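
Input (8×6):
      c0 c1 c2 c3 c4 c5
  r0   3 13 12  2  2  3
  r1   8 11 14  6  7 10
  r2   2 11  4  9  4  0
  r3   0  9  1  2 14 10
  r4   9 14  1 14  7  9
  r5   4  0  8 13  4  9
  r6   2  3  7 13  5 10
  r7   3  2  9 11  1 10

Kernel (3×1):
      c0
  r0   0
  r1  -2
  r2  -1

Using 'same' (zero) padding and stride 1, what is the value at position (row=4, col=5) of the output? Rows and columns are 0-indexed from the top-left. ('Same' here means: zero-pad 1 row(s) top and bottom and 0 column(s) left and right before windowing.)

The receptive field on the zero-padded input at this output position is [10 / 9 / 9]. Elementwise product with the kernel and sum: 9·-2 + 9·-1.

-27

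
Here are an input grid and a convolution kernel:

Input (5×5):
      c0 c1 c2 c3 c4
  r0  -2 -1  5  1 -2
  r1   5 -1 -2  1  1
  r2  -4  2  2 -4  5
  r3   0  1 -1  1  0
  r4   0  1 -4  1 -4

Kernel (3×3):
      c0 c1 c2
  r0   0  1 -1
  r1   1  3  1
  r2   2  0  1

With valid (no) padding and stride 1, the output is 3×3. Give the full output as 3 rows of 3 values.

Output[0,0]: The receptive field on the input at this output position is [-2 -1 5 / 5 -1 -2 / -4 2 2]. Elementwise product with the kernel and sum: -1·1 + 5·-1 + 5·1 + -1·3 + -2·1 + -4·2 + 2·1.
Output[0,1]: The receptive field on the input at this output position is [-1 5 1 / -1 -2 1 / 2 2 -4]. Elementwise product with the kernel and sum: 5·1 + 1·-1 + -1·1 + -2·3 + 1·1 + 2·2 + -4·1.

-12 -2 14
4 4 -7
-2 8 -19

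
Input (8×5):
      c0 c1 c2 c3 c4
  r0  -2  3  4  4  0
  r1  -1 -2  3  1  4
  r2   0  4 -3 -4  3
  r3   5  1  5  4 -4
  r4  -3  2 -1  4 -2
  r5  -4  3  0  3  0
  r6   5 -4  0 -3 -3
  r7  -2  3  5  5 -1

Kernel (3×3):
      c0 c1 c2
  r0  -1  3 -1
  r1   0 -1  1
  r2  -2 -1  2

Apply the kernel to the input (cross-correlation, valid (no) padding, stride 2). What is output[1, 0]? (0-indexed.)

21

The receptive field on the input at this output position is [0 4 -3 / 5 1 5 / -3 2 -1]. Elementwise product with the kernel and sum: 0·-1 + 4·3 + -3·-1 + 1·-1 + 5·1 + -3·-2 + 2·-1 + -1·2.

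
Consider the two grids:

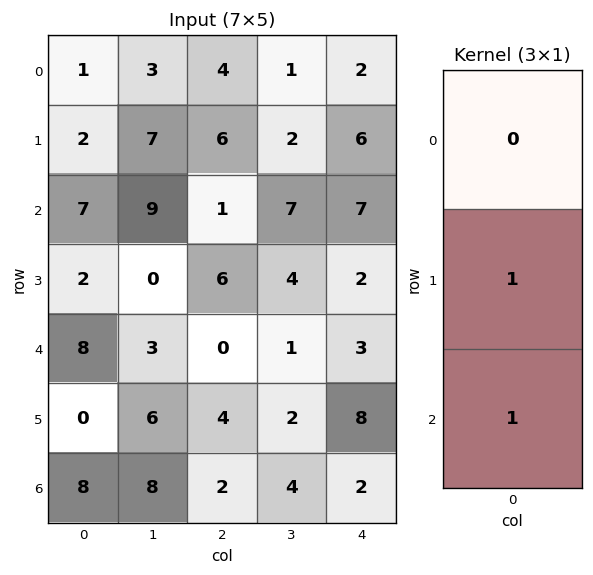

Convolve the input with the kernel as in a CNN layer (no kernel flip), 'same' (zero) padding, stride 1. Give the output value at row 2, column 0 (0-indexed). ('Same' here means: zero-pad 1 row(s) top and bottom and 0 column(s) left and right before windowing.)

9

The receptive field on the zero-padded input at this output position is [2 / 7 / 2]. Elementwise product with the kernel and sum: 7·1 + 2·1.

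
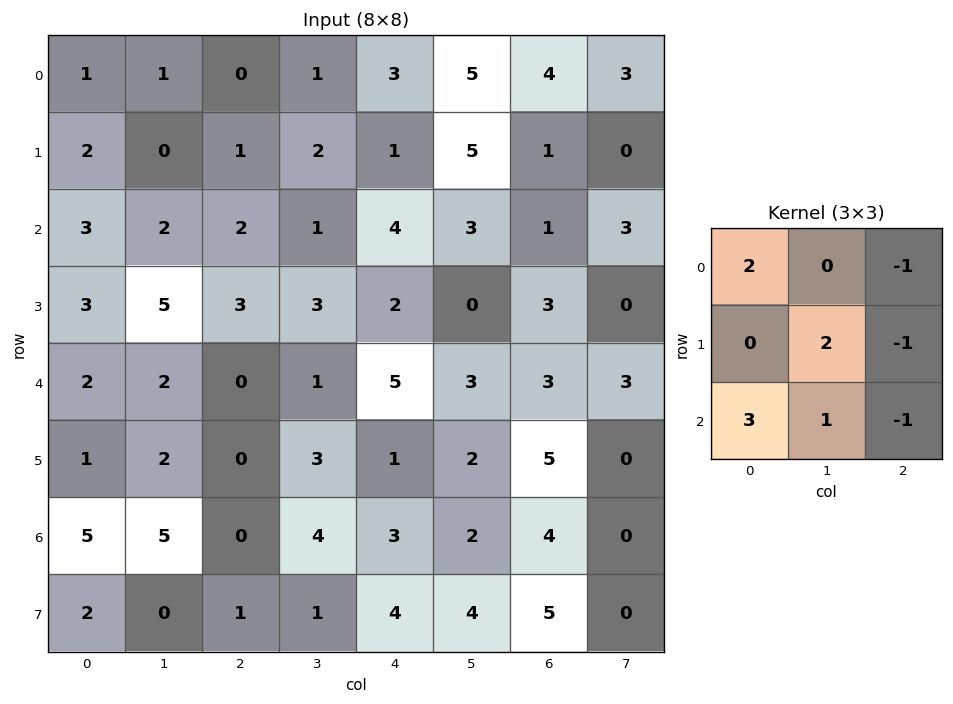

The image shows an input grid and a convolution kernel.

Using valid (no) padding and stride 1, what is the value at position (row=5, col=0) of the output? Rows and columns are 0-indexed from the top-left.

17

The receptive field on the input at this output position is [1 2 0 / 5 5 0 / 2 0 1]. Elementwise product with the kernel and sum: 1·2 + 0·-1 + 5·2 + 0·-1 + 2·3 + 0·1 + 1·-1.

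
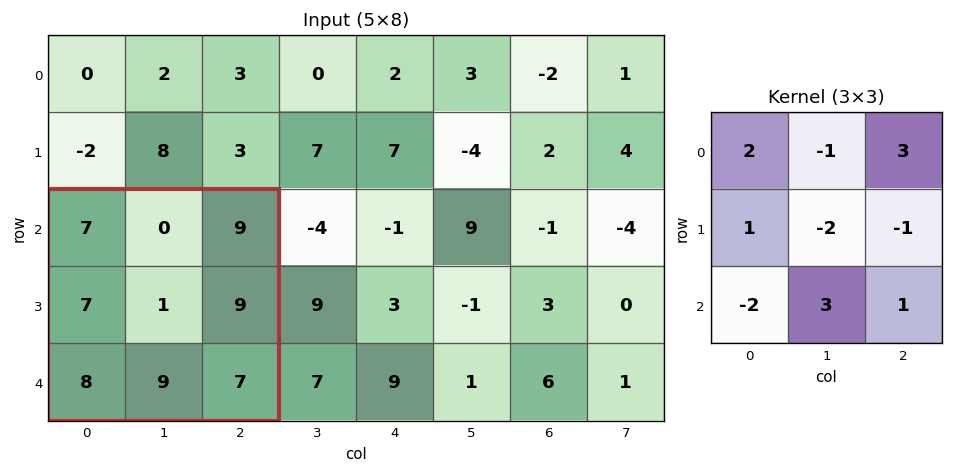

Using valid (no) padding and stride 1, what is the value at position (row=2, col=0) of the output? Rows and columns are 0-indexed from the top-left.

The receptive field on the input at this output position is [7 0 9 / 7 1 9 / 8 9 7]. Elementwise product with the kernel and sum: 7·2 + 0·-1 + 9·3 + 7·1 + 1·-2 + 9·-1 + 8·-2 + 9·3 + 7·1.

55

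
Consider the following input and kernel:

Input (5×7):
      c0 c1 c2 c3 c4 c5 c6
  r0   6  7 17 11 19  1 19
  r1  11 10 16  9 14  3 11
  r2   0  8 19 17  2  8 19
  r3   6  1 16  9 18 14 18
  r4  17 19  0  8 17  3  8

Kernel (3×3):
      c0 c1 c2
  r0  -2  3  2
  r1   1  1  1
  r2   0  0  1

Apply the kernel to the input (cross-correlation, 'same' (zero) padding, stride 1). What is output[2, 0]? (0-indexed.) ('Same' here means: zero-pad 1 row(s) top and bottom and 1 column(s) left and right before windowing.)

The receptive field on the zero-padded input at this output position is [0 11 10 / 0 0 8 / 0 6 1]. Elementwise product with the kernel and sum: 0·-2 + 11·3 + 10·2 + 0·1 + 0·1 + 8·1 + 1·1.

62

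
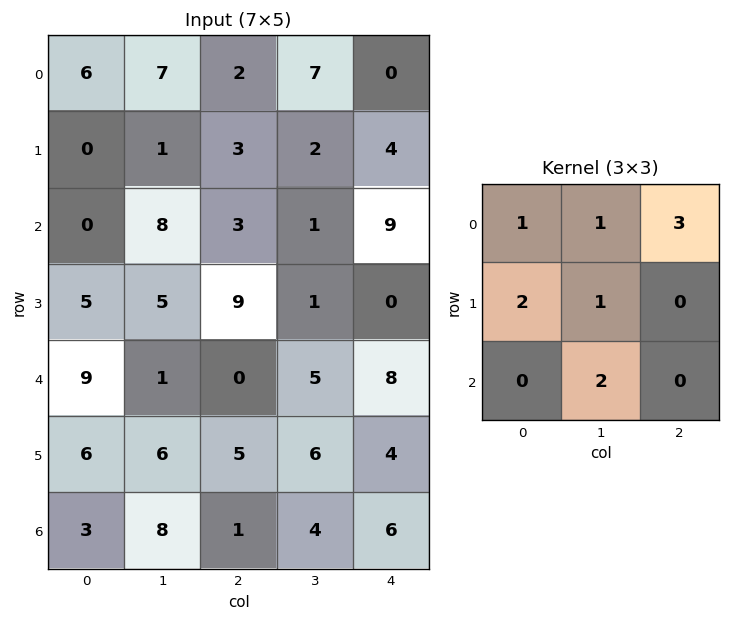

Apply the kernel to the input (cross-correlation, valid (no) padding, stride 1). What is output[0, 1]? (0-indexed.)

41

The receptive field on the input at this output position is [7 2 7 / 1 3 2 / 8 3 1]. Elementwise product with the kernel and sum: 7·1 + 2·1 + 7·3 + 1·2 + 3·1 + 3·2.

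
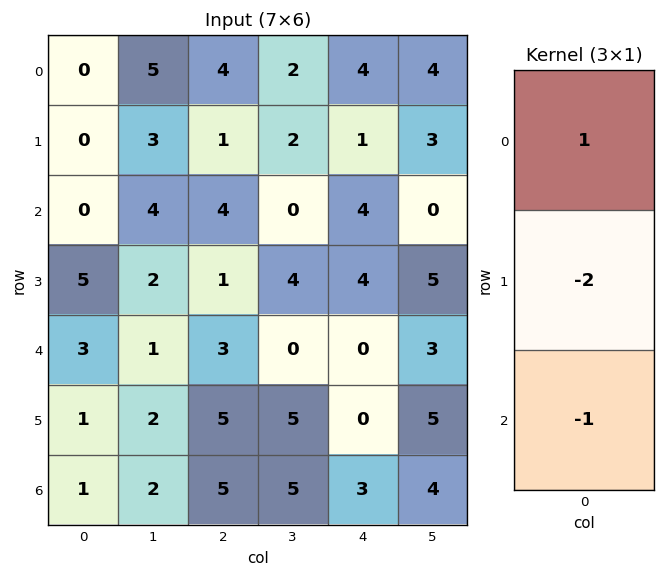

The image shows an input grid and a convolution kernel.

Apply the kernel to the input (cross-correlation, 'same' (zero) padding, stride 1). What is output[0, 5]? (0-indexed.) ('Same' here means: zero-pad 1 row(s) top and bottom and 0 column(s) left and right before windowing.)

The receptive field on the zero-padded input at this output position is [0 / 4 / 3]. Elementwise product with the kernel and sum: 0·1 + 4·-2 + 3·-1.

-11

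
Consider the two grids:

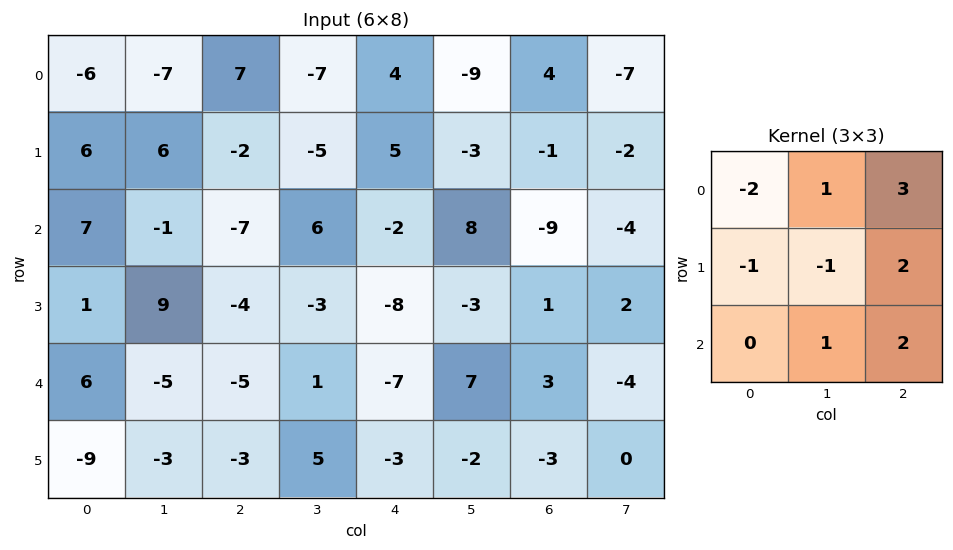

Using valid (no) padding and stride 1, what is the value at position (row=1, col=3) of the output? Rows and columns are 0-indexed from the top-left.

The receptive field on the input at this output position is [-5 5 -3 / 6 -2 8 / -3 -8 -3]. Elementwise product with the kernel and sum: -5·-2 + 5·1 + -3·3 + 6·-1 + -2·-1 + 8·2 + -8·1 + -3·2.

4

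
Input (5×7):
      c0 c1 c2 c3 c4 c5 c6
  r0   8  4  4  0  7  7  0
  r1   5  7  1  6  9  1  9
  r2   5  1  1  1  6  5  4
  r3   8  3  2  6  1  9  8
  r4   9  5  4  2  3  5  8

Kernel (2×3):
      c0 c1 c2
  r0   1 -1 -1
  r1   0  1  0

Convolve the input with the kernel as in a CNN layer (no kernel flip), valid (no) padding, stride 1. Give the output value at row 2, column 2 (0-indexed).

The receptive field on the input at this output position is [1 1 6 / 2 6 1]. Elementwise product with the kernel and sum: 1·1 + 1·-1 + 6·-1 + 6·1.

0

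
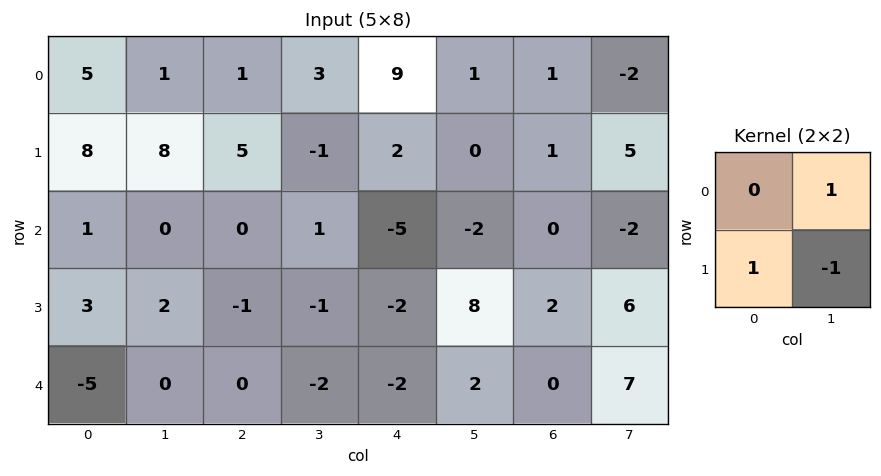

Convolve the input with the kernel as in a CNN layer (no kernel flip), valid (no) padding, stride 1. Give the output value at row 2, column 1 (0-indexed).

The receptive field on the input at this output position is [0 0 / 2 -1]. Elementwise product with the kernel and sum: 0·1 + 2·1 + -1·-1.

3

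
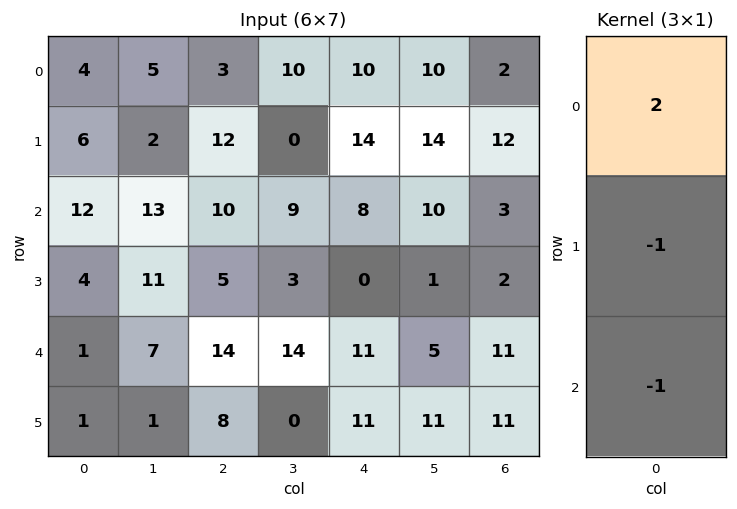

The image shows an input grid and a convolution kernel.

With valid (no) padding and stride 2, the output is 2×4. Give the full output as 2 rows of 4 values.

-10 -16 -2 -11
19 1 5 -7

Output[0,0]: The receptive field on the input at this output position is [4 / 6 / 12]. Elementwise product with the kernel and sum: 4·2 + 6·-1 + 12·-1.
Output[0,1]: The receptive field on the input at this output position is [3 / 12 / 10]. Elementwise product with the kernel and sum: 3·2 + 12·-1 + 10·-1.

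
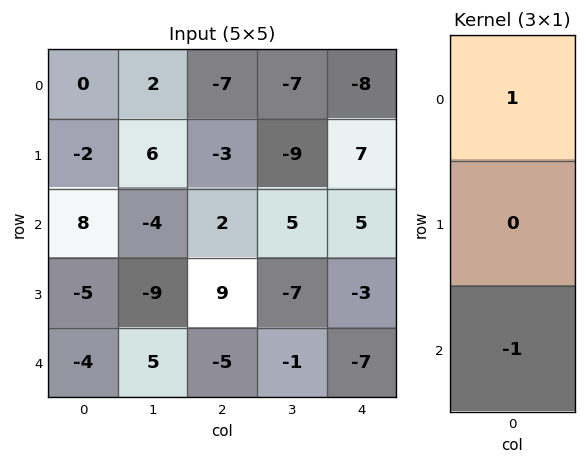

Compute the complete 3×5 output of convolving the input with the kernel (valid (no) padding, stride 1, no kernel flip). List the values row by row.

-8 6 -9 -12 -13
3 15 -12 -2 10
12 -9 7 6 12

Output[0,0]: The receptive field on the input at this output position is [0 / -2 / 8]. Elementwise product with the kernel and sum: 0·1 + 8·-1.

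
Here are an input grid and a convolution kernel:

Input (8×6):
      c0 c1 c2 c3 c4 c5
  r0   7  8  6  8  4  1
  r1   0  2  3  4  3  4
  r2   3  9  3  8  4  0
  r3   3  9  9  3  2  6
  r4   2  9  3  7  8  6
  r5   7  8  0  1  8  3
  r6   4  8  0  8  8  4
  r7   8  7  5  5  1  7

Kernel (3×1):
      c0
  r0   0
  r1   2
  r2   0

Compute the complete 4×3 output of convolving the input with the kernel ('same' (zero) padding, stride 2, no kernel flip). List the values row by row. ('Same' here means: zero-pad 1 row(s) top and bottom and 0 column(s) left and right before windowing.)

14 12 8
6 6 8
4 6 16
8 0 16

Output[0,0]: The receptive field on the zero-padded input at this output position is [0 / 7 / 0]. Elementwise product with the kernel and sum: 7·2.
Output[0,1]: The receptive field on the zero-padded input at this output position is [0 / 6 / 3]. Elementwise product with the kernel and sum: 6·2.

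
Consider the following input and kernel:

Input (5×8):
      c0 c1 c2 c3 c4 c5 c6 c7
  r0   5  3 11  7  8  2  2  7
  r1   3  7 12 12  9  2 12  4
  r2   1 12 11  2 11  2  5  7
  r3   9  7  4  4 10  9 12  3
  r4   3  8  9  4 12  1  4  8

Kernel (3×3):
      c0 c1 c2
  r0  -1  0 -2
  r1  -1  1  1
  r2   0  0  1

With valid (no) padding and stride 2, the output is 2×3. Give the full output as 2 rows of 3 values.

0 -7 -2
-12 -11 -6

Output[0,0]: The receptive field on the input at this output position is [5 3 11 / 3 7 12 / 1 12 11]. Elementwise product with the kernel and sum: 5·-1 + 11·-2 + 3·-1 + 7·1 + 12·1 + 11·1.
Output[0,1]: The receptive field on the input at this output position is [11 7 8 / 12 12 9 / 11 2 11]. Elementwise product with the kernel and sum: 11·-1 + 8·-2 + 12·-1 + 12·1 + 9·1 + 11·1.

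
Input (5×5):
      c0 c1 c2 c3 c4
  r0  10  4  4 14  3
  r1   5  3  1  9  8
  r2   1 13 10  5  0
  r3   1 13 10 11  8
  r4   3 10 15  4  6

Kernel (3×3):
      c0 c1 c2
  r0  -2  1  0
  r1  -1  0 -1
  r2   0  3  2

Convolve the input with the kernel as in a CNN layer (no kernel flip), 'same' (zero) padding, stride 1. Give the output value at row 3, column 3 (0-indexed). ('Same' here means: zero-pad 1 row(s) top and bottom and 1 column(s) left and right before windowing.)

-9

The receptive field on the zero-padded input at this output position is [10 5 0 / 10 11 8 / 15 4 6]. Elementwise product with the kernel and sum: 10·-2 + 5·1 + 10·-1 + 8·-1 + 4·3 + 6·2.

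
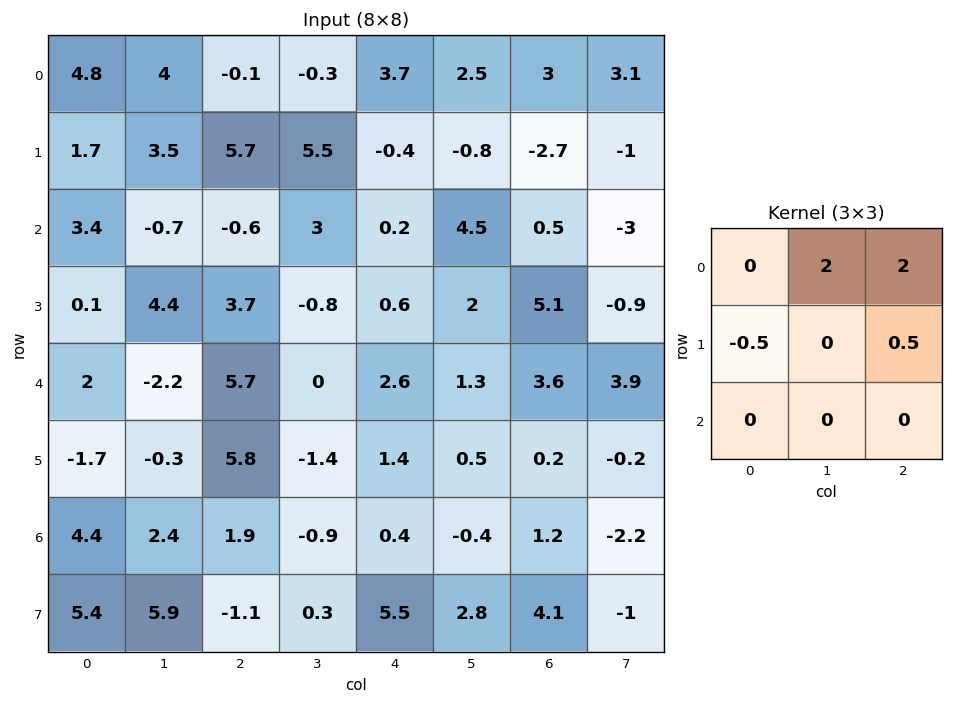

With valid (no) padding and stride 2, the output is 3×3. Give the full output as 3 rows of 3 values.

Output[0,0]: The receptive field on the input at this output position is [4.8 4 -0.1 / 1.7 3.5 5.7 / 3.4 -0.7 -0.6]. Elementwise product with the kernel and sum: 4·2 + -0.1·2 + 1.7·-0.5 + 5.7·0.5.
Output[0,1]: The receptive field on the input at this output position is [-0.1 -0.3 3.7 / 5.7 5.5 -0.4 / -0.6 3 0.2]. Elementwise product with the kernel and sum: -0.3·2 + 3.7·2 + 5.7·-0.5 + -0.4·0.5.

9.8 3.75 9.85
-0.8 4.85 12.25
10.75 3 9.2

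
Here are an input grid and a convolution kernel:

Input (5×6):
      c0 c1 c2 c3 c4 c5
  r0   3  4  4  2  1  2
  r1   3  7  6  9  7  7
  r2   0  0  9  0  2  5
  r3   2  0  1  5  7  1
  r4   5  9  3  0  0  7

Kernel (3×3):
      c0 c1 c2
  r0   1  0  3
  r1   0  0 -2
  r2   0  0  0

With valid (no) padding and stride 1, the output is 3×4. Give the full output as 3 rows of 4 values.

Output[0,0]: The receptive field on the input at this output position is [3 4 4 / 3 7 6 / 0 0 9]. Elementwise product with the kernel and sum: 3·1 + 4·3 + 6·-2.
Output[0,1]: The receptive field on the input at this output position is [4 4 2 / 7 6 9 / 0 9 0]. Elementwise product with the kernel and sum: 4·1 + 2·3 + 9·-2.

3 -8 -7 -6
3 34 23 20
25 -10 1 13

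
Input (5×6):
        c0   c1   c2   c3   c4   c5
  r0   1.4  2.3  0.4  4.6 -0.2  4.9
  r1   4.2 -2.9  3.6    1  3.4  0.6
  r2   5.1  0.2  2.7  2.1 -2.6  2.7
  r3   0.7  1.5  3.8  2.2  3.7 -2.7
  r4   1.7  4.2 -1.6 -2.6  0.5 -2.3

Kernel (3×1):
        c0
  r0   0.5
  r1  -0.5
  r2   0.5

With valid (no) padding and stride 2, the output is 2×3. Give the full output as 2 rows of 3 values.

Output[0,0]: The receptive field on the input at this output position is [1.4 / 4.2 / 5.1]. Elementwise product with the kernel and sum: 1.4·0.5 + 4.2·-0.5 + 5.1·0.5.

1.15 -0.25 -3.1
3.05 -1.35 -2.9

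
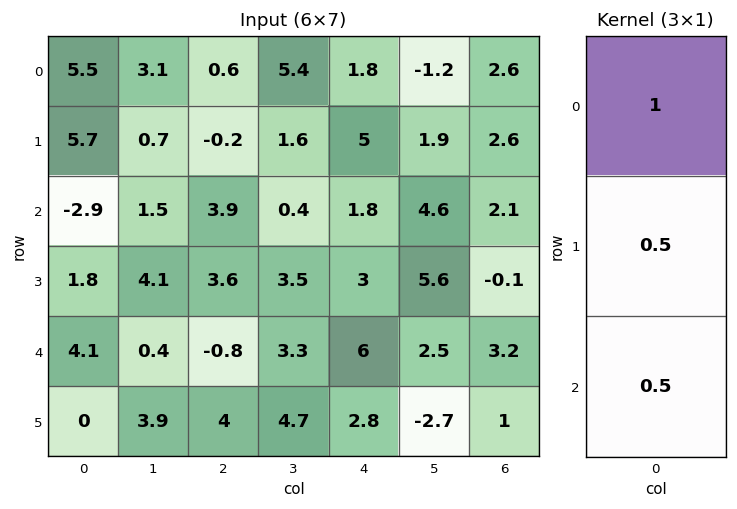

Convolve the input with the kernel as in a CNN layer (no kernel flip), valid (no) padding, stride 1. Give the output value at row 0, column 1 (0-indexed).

The receptive field on the input at this output position is [3.1 / 0.7 / 1.5]. Elementwise product with the kernel and sum: 3.1·1 + 0.7·0.5 + 1.5·0.5.

4.2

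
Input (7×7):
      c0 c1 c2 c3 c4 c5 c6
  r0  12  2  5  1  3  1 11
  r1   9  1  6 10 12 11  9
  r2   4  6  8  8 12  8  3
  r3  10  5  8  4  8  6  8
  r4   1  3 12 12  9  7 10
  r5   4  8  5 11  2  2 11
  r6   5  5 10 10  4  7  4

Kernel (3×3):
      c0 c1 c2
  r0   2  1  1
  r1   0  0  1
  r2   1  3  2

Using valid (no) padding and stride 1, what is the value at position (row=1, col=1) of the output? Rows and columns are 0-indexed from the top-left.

63

The receptive field on the input at this output position is [1 6 10 / 6 8 8 / 5 8 4]. Elementwise product with the kernel and sum: 1·2 + 6·1 + 10·1 + 8·1 + 5·1 + 8·3 + 4·2.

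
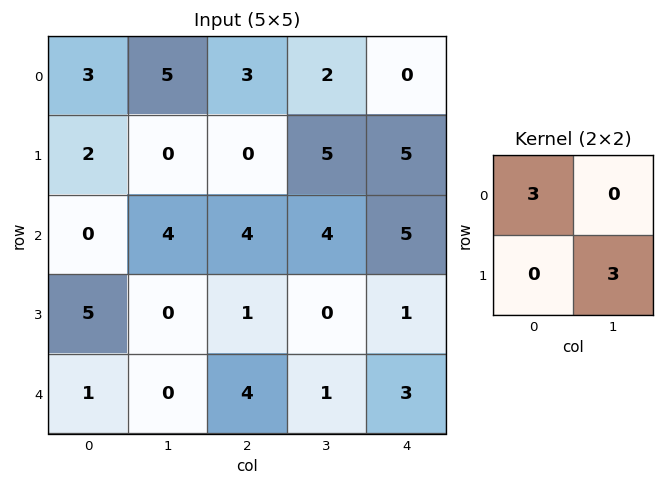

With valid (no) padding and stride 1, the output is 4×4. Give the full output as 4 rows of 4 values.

Output[0,0]: The receptive field on the input at this output position is [3 5 / 2 0]. Elementwise product with the kernel and sum: 3·3 + 0·3.

9 15 24 21
18 12 12 30
0 15 12 15
15 12 6 9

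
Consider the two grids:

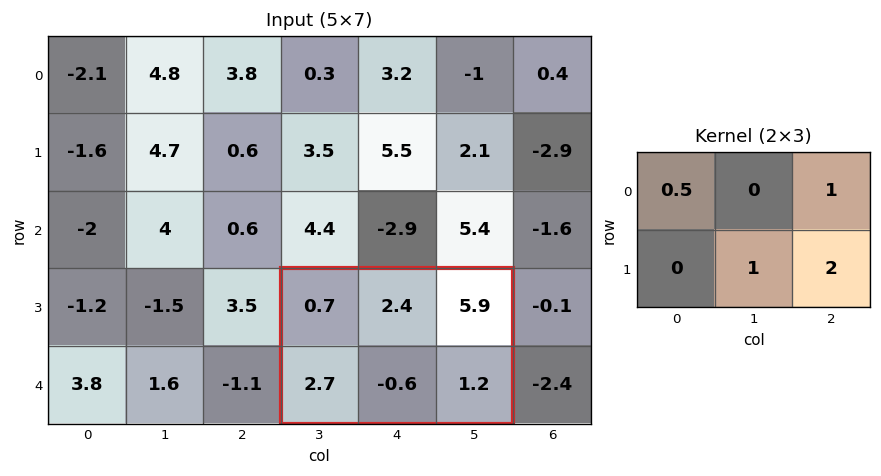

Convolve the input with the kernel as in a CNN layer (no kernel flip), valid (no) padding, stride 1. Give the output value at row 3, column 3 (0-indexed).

The receptive field on the input at this output position is [0.7 2.4 5.9 / 2.7 -0.6 1.2]. Elementwise product with the kernel and sum: 0.7·0.5 + 5.9·1 + -0.6·1 + 1.2·2.

8.05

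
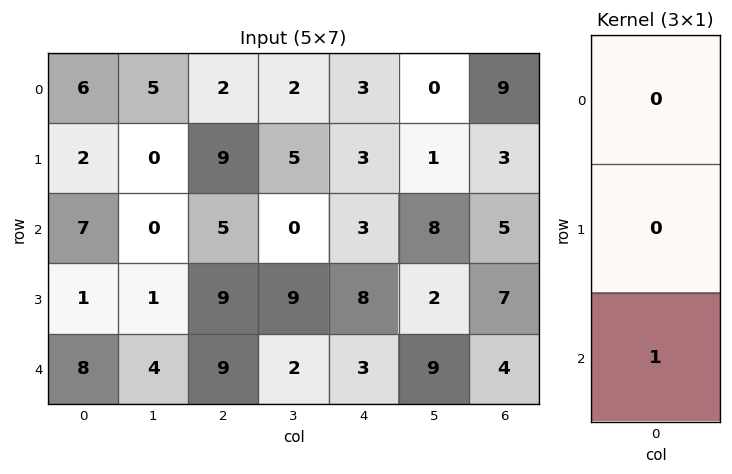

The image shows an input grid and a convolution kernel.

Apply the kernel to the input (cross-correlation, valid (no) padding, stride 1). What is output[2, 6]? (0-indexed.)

4

The receptive field on the input at this output position is [5 / 7 / 4]. Elementwise product with the kernel and sum: 4·1.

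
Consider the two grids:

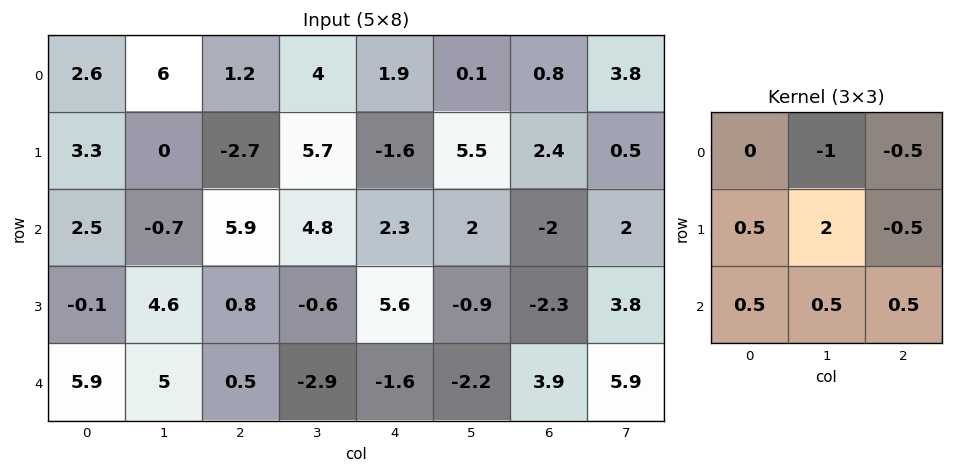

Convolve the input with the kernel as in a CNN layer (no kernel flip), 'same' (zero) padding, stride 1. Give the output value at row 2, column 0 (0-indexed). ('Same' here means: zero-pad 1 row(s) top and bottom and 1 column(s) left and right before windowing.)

The receptive field on the zero-padded input at this output position is [0 3.3 0 / 0 2.5 -0.7 / 0 -0.1 4.6]. Elementwise product with the kernel and sum: 3.3·-1 + 0·-0.5 + 0·0.5 + 2.5·2 + -0.7·-0.5 + 0·0.5 + -0.1·0.5 + 4.6·0.5.

4.3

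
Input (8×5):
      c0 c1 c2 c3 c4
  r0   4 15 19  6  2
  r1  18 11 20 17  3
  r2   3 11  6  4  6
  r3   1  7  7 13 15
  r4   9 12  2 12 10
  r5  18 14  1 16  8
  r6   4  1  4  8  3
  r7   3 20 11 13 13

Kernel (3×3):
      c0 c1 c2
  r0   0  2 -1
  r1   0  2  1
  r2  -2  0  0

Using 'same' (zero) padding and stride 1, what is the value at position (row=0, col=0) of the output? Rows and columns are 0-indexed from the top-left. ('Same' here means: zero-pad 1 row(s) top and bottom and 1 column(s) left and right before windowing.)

The receptive field on the zero-padded input at this output position is [0 0 0 / 0 4 15 / 0 18 11]. Elementwise product with the kernel and sum: 0·2 + 0·-1 + 4·2 + 15·1 + 0·-2.

23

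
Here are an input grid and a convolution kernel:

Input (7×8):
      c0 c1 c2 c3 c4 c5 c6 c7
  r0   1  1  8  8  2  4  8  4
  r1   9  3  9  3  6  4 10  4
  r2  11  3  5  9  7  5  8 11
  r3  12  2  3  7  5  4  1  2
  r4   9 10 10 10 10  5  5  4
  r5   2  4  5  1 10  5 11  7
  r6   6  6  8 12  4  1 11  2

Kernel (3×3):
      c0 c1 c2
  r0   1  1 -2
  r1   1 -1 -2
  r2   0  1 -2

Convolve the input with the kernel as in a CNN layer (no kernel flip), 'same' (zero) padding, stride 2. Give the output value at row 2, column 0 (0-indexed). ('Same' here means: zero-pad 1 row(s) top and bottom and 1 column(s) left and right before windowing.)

-27

The receptive field on the zero-padded input at this output position is [0 12 2 / 0 9 10 / 0 2 4]. Elementwise product with the kernel and sum: 0·1 + 12·1 + 2·-2 + 0·1 + 9·-1 + 10·-2 + 2·1 + 4·-2.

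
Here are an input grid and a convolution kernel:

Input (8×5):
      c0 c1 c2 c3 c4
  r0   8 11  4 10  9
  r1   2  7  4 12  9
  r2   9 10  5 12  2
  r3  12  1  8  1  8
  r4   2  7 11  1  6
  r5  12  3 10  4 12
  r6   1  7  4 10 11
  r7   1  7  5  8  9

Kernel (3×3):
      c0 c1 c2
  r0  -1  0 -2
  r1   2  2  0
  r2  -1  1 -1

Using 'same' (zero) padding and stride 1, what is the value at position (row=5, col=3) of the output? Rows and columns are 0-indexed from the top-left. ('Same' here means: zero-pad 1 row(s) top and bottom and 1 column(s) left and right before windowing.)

0

The receptive field on the zero-padded input at this output position is [11 1 6 / 10 4 12 / 4 10 11]. Elementwise product with the kernel and sum: 11·-1 + 6·-2 + 10·2 + 4·2 + 4·-1 + 10·1 + 11·-1.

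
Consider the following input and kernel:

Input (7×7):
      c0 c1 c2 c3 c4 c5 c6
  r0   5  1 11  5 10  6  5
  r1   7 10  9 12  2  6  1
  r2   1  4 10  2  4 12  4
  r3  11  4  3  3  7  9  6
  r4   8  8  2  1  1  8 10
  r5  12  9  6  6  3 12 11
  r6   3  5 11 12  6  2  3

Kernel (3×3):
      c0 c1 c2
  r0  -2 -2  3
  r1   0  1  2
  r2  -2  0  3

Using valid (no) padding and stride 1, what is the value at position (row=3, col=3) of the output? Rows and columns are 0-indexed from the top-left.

The receptive field on the input at this output position is [3 7 9 / 1 1 8 / 6 3 12]. Elementwise product with the kernel and sum: 3·-2 + 7·-2 + 9·3 + 1·1 + 8·2 + 6·-2 + 12·3.

48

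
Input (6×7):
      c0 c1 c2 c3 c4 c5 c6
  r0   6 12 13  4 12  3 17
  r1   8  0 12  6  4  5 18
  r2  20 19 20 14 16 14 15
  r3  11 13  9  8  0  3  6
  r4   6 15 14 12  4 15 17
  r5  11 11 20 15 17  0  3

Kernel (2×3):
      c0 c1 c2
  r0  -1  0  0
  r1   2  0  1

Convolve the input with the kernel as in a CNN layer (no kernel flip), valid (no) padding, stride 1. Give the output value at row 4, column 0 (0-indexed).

The receptive field on the input at this output position is [6 15 14 / 11 11 20]. Elementwise product with the kernel and sum: 6·-1 + 11·2 + 20·1.

36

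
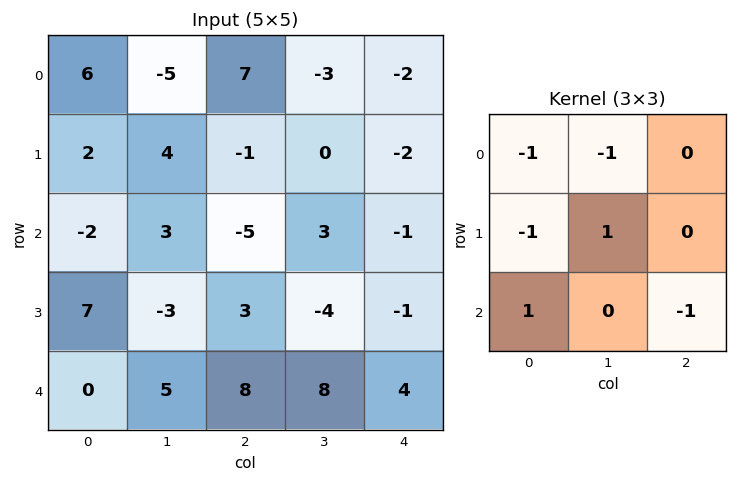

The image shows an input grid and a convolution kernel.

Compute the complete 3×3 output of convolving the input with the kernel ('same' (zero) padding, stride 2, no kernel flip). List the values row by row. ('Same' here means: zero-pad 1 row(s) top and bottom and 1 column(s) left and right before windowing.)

2 16 1
-1 -10 -6
-7 3 1

Output[0,0]: The receptive field on the zero-padded input at this output position is [0 0 0 / 0 6 -5 / 0 2 4]. Elementwise product with the kernel and sum: 0·-1 + 0·-1 + 0·-1 + 6·1 + 0·1 + 4·-1.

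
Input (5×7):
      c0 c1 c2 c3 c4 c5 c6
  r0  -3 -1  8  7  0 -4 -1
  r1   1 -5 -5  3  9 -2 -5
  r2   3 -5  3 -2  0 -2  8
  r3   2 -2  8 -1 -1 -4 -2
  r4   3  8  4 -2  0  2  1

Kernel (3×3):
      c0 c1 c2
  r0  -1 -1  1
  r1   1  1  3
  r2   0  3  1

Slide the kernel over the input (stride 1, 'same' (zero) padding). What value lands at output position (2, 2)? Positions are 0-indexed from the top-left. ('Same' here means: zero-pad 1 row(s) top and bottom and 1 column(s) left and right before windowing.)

28

The receptive field on the zero-padded input at this output position is [-5 -5 3 / -5 3 -2 / -2 8 -1]. Elementwise product with the kernel and sum: -5·-1 + -5·-1 + 3·1 + -5·1 + 3·1 + -2·3 + 8·3 + -1·1.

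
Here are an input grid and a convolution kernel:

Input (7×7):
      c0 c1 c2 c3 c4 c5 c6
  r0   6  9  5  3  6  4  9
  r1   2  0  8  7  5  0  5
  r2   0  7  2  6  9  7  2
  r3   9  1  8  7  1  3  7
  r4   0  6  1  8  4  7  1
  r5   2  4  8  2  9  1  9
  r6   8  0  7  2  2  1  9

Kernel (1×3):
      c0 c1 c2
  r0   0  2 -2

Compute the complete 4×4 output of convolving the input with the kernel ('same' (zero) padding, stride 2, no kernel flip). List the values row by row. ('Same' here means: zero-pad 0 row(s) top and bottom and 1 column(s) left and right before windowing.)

-6 4 4 18
-14 -8 4 4
-12 -14 -6 2
16 10 2 18

Output[0,0]: The receptive field on the zero-padded input at this output position is [0 6 9]. Elementwise product with the kernel and sum: 6·2 + 9·-2.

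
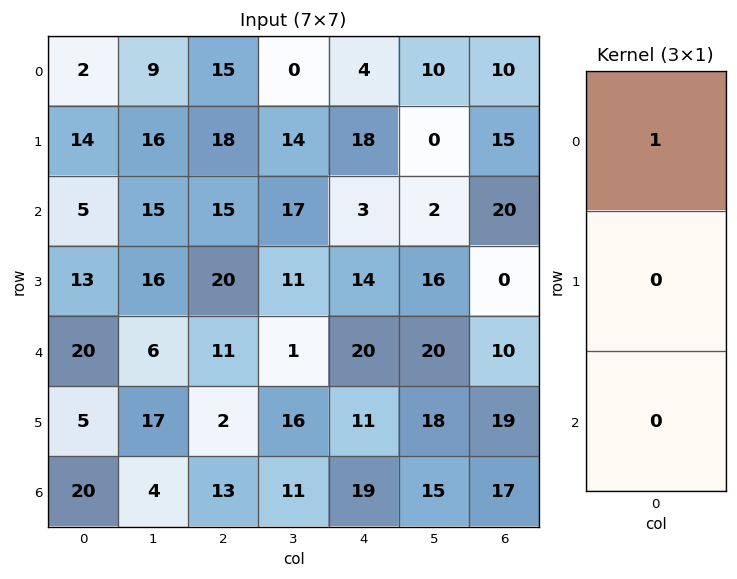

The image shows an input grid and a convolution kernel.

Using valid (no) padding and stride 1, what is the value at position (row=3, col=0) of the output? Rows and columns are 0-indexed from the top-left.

13

The receptive field on the input at this output position is [13 / 20 / 5]. Elementwise product with the kernel and sum: 13·1.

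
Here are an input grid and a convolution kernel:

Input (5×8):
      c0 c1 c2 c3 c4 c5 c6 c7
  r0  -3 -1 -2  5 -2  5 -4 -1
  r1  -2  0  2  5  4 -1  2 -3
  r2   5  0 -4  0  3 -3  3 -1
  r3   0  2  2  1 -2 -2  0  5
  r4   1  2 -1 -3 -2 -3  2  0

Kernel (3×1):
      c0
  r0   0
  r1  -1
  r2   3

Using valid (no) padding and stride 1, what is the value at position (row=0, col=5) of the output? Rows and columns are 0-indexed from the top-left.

The receptive field on the input at this output position is [5 / -1 / -3]. Elementwise product with the kernel and sum: -1·-1 + -3·3.

-8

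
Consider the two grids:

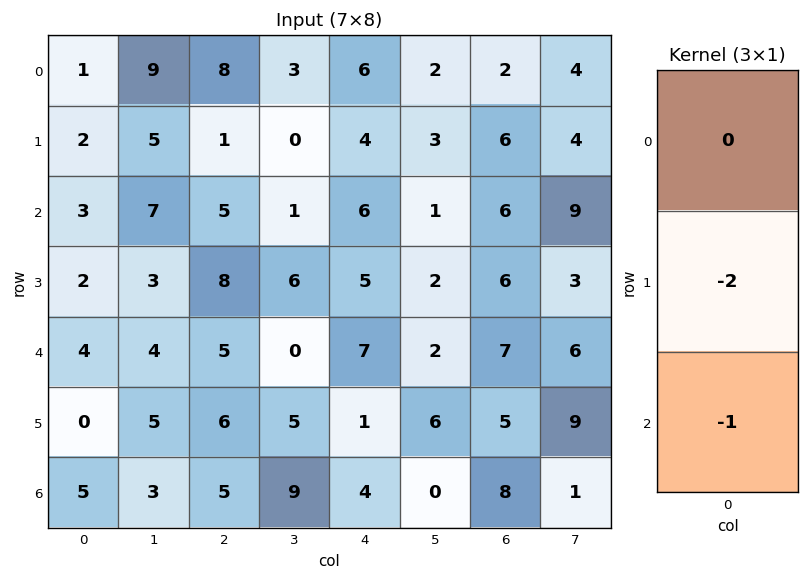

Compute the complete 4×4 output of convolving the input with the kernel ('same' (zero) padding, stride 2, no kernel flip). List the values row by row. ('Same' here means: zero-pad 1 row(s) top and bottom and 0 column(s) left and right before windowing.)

-4 -17 -16 -10
-8 -18 -17 -18
-8 -16 -15 -19
-10 -10 -8 -16

Output[0,0]: The receptive field on the zero-padded input at this output position is [0 / 1 / 2]. Elementwise product with the kernel and sum: 1·-2 + 2·-1.
Output[0,1]: The receptive field on the zero-padded input at this output position is [0 / 8 / 1]. Elementwise product with the kernel and sum: 8·-2 + 1·-1.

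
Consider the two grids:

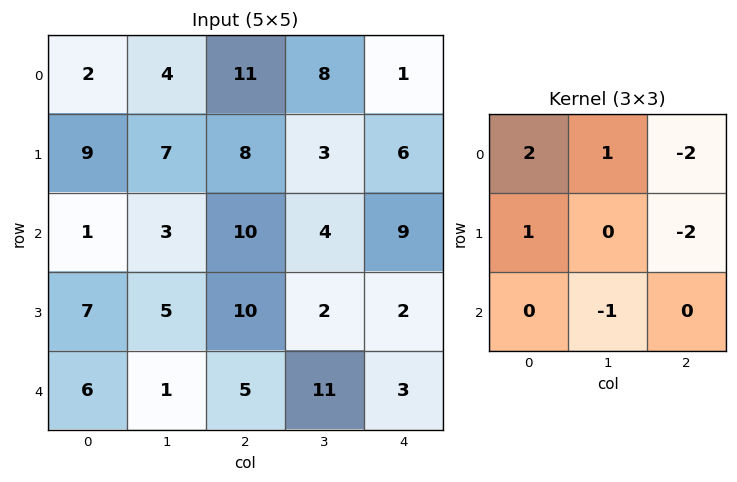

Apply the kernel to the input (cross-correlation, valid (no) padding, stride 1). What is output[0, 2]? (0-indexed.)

The receptive field on the input at this output position is [11 8 1 / 8 3 6 / 10 4 9]. Elementwise product with the kernel and sum: 11·2 + 8·1 + 1·-2 + 8·1 + 6·-2 + 4·-1.

20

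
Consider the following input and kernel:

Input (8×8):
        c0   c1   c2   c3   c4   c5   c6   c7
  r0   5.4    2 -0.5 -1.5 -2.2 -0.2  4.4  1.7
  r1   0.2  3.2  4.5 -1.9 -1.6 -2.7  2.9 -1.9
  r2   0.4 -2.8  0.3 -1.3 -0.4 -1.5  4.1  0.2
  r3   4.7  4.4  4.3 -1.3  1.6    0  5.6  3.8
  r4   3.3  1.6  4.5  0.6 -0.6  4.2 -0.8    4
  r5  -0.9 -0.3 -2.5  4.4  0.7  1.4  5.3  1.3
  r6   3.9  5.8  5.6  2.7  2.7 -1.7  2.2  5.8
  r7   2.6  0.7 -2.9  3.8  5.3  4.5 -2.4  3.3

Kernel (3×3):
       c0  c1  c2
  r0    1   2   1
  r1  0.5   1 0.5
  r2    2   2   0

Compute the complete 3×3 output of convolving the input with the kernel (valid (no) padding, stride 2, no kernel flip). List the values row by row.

9.65 -8.15 -4.05
13.8 9.15 11.5
28.4 25.2 13.4

Output[0,0]: The receptive field on the input at this output position is [5.4 2 -0.5 / 0.2 3.2 4.5 / 0.4 -2.8 0.3]. Elementwise product with the kernel and sum: 5.4·1 + 2·2 + -0.5·1 + 0.2·0.5 + 3.2·1 + 4.5·0.5 + 0.4·2 + -2.8·2.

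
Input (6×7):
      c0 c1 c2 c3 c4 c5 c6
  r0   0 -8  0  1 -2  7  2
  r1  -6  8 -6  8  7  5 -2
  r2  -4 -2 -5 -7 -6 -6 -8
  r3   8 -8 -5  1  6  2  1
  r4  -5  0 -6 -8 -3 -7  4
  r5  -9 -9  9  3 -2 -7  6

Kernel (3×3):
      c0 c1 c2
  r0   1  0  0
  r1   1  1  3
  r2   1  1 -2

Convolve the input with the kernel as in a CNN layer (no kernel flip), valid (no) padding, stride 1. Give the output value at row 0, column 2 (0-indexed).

The receptive field on the input at this output position is [0 1 -2 / -6 8 7 / -5 -7 -6]. Elementwise product with the kernel and sum: 0·1 + -6·1 + 8·1 + 7·3 + -5·1 + -7·1 + -6·-2.

23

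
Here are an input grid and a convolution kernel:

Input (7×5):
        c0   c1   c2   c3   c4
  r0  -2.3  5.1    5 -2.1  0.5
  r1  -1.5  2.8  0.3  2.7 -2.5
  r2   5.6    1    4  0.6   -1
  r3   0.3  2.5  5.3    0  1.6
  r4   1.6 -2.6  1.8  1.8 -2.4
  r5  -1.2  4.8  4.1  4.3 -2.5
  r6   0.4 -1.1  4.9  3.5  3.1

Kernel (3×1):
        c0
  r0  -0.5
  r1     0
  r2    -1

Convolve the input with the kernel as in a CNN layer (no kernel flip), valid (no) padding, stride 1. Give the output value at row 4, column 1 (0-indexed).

2.4

The receptive field on the input at this output position is [-2.6 / 4.8 / -1.1]. Elementwise product with the kernel and sum: -2.6·-0.5 + -1.1·-1.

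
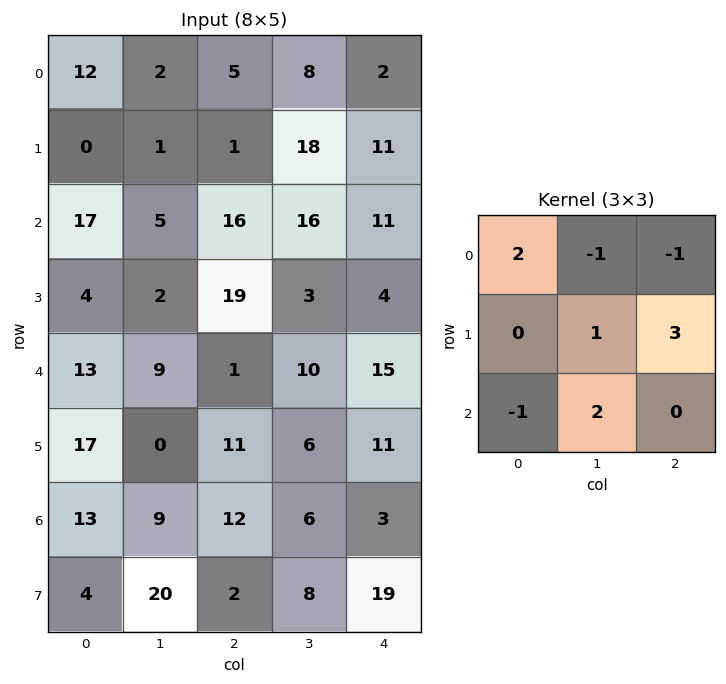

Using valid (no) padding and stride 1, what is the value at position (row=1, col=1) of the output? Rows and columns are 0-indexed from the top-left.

The receptive field on the input at this output position is [1 1 18 / 5 16 16 / 2 19 3]. Elementwise product with the kernel and sum: 1·2 + 1·-1 + 18·-1 + 16·1 + 16·3 + 2·-1 + 19·2.

83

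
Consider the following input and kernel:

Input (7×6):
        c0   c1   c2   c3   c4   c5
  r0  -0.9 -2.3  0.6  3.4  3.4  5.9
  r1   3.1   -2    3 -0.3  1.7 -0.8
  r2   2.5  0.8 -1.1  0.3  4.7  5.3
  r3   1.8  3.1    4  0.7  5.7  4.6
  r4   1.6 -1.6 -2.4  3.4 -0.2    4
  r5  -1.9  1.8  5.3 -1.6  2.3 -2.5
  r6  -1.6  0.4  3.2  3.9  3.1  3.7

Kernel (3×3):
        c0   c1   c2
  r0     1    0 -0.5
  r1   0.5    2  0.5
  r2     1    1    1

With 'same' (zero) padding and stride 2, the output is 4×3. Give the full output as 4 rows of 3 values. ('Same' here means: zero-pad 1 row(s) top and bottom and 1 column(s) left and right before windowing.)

-1.85 2.45 12.05
11.3 4.3 23.3
0.75 4.35 -0.1
-3.9 11.15 9.65

Output[0,0]: The receptive field on the zero-padded input at this output position is [0 0 0 / 0 -0.9 -2.3 / 0 3.1 -2]. Elementwise product with the kernel and sum: 0·1 + 0·-0.5 + 0·0.5 + -0.9·2 + -2.3·0.5 + 0·1 + 3.1·1 + -2·1.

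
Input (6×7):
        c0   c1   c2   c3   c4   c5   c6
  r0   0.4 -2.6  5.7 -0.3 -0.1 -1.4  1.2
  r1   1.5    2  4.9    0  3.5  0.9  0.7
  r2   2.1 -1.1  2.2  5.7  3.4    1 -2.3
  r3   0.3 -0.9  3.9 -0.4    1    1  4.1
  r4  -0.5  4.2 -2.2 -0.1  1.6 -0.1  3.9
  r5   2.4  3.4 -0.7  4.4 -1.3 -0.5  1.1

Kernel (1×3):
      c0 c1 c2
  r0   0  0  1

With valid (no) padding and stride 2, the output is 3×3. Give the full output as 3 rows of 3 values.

5.7 -0.1 1.2
2.2 3.4 -2.3
-2.2 1.6 3.9

Output[0,0]: The receptive field on the input at this output position is [0.4 -2.6 5.7]. Elementwise product with the kernel and sum: 5.7·1.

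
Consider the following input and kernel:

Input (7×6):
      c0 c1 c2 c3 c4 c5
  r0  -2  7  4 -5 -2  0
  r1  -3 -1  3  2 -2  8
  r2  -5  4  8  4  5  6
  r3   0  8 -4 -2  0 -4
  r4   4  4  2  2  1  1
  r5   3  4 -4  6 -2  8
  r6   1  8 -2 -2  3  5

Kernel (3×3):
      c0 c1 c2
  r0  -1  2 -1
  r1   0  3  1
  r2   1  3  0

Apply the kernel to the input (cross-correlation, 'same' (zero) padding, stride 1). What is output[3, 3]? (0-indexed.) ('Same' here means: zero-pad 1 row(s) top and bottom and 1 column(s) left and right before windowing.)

-3

The receptive field on the zero-padded input at this output position is [8 4 5 / -4 -2 0 / 2 2 1]. Elementwise product with the kernel and sum: 8·-1 + 4·2 + 5·-1 + -2·3 + 0·1 + 2·1 + 2·3.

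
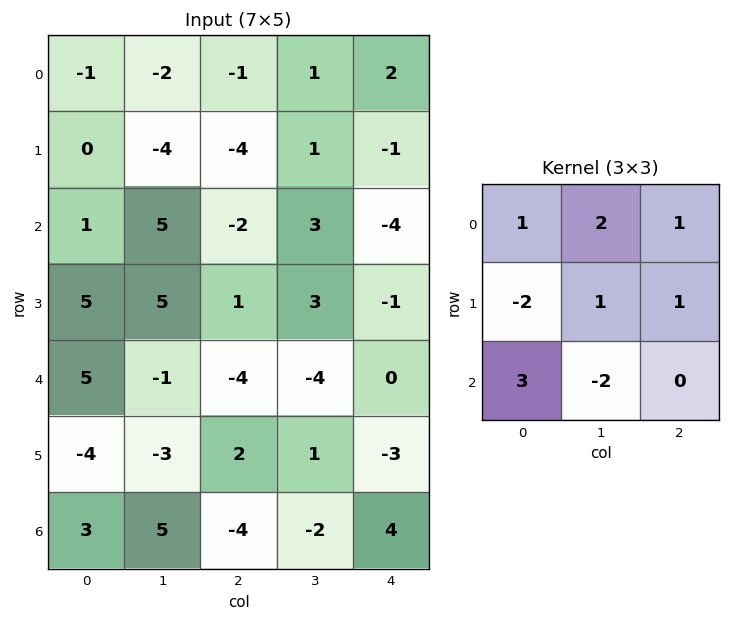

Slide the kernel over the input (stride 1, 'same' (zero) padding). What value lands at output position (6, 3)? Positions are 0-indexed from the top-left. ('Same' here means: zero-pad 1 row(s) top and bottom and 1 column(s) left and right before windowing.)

11

The receptive field on the zero-padded input at this output position is [2 1 -3 / -4 -2 4 / 0 0 0]. Elementwise product with the kernel and sum: 2·1 + 1·2 + -3·1 + -4·-2 + -2·1 + 4·1 + 0·3 + 0·-2.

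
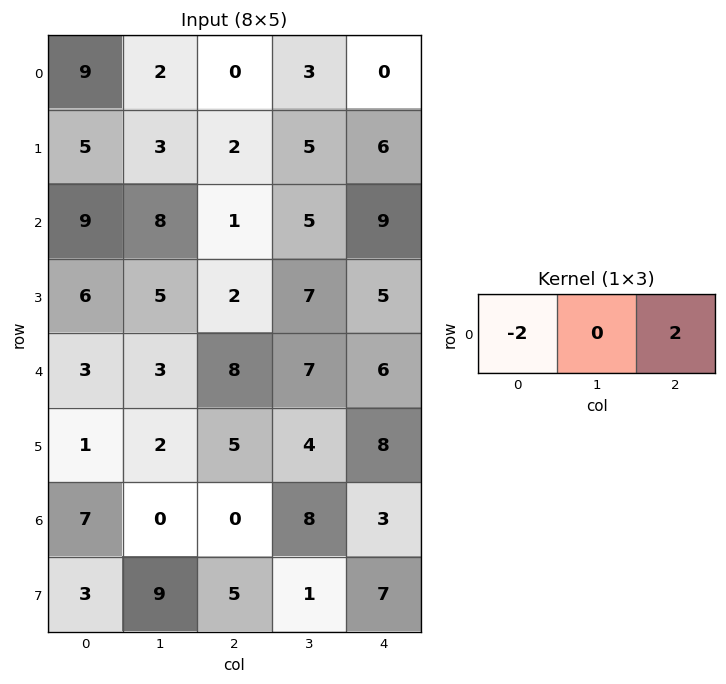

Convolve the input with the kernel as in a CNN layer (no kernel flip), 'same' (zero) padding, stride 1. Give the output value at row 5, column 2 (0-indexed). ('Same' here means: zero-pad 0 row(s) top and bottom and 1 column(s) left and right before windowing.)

The receptive field on the zero-padded input at this output position is [2 5 4]. Elementwise product with the kernel and sum: 2·-2 + 4·2.

4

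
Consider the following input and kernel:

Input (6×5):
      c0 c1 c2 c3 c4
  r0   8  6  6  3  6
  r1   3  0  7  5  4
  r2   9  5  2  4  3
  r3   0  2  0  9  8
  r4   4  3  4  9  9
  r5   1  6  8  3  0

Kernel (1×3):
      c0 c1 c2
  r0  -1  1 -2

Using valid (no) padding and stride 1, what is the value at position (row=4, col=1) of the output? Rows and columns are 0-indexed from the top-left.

-17

The receptive field on the input at this output position is [3 4 9]. Elementwise product with the kernel and sum: 3·-1 + 4·1 + 9·-2.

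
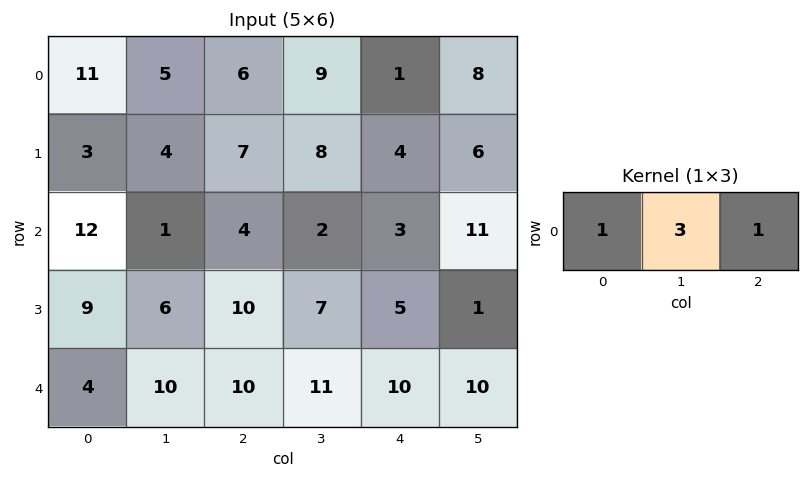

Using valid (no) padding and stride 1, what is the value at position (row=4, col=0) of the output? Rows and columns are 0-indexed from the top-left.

The receptive field on the input at this output position is [4 10 10]. Elementwise product with the kernel and sum: 4·1 + 10·3 + 10·1.

44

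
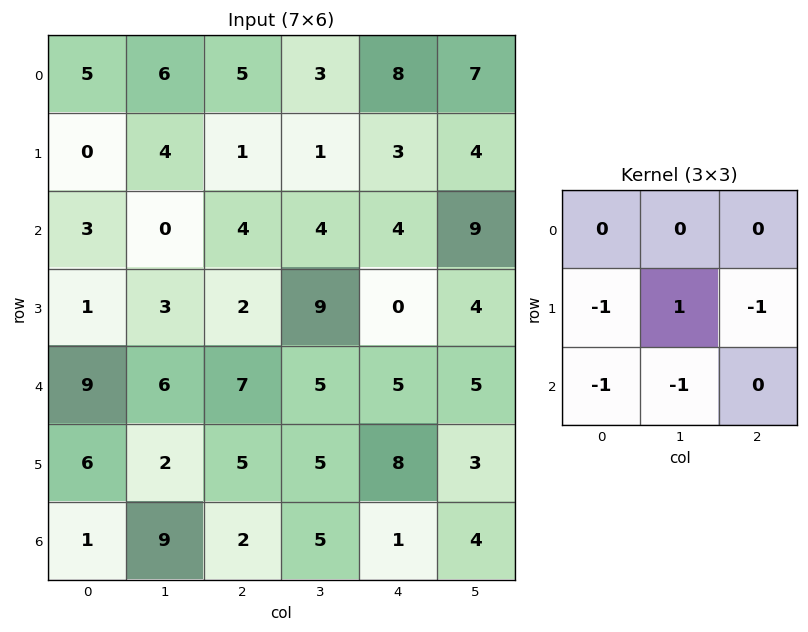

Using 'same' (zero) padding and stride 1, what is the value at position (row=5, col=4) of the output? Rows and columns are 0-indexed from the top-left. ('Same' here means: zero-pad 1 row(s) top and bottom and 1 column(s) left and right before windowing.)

The receptive field on the zero-padded input at this output position is [5 5 5 / 5 8 3 / 5 1 4]. Elementwise product with the kernel and sum: 5·-1 + 8·1 + 3·-1 + 5·-1 + 1·-1.

-6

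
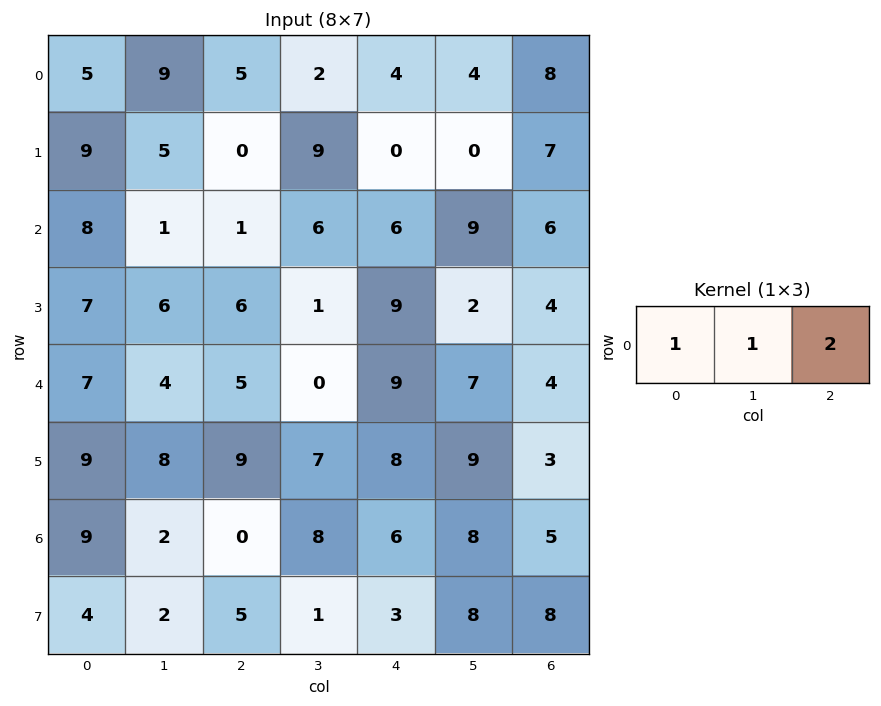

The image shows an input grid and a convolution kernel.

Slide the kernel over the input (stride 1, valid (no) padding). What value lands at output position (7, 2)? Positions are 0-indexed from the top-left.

12

The receptive field on the input at this output position is [5 1 3]. Elementwise product with the kernel and sum: 5·1 + 1·1 + 3·2.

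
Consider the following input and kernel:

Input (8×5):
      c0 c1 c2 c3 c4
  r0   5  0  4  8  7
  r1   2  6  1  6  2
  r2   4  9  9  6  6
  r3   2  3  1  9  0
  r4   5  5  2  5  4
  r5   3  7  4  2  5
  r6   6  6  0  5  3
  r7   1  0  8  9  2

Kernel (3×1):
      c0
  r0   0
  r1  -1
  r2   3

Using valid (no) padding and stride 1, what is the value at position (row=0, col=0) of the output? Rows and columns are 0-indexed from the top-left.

10

The receptive field on the input at this output position is [5 / 2 / 4]. Elementwise product with the kernel and sum: 2·-1 + 4·3.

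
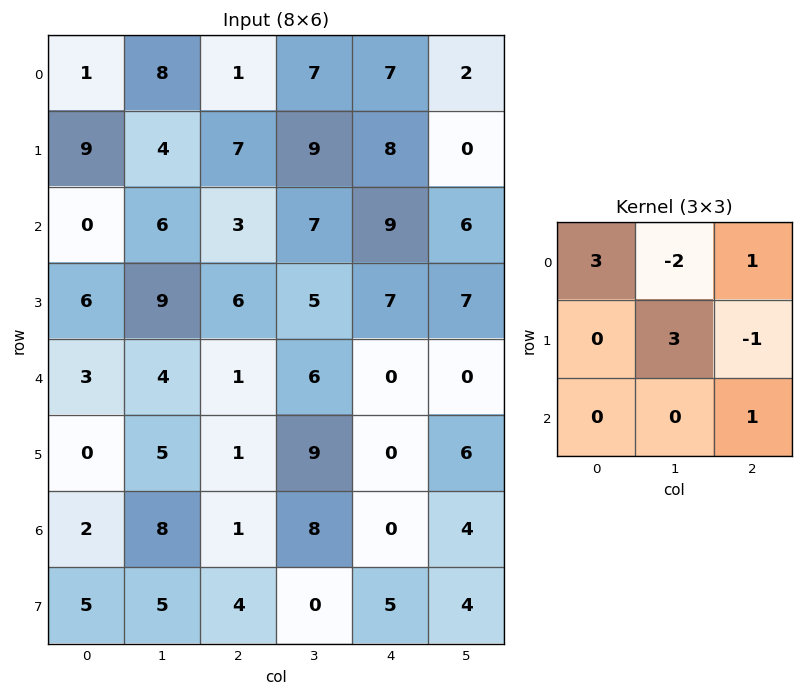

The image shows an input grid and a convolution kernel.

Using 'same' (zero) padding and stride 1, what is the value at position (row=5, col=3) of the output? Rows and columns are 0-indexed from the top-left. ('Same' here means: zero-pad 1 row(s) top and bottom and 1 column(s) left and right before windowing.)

The receptive field on the zero-padded input at this output position is [1 6 0 / 1 9 0 / 1 8 0]. Elementwise product with the kernel and sum: 1·3 + 6·-2 + 0·1 + 9·3 + 0·-1 + 0·1.

18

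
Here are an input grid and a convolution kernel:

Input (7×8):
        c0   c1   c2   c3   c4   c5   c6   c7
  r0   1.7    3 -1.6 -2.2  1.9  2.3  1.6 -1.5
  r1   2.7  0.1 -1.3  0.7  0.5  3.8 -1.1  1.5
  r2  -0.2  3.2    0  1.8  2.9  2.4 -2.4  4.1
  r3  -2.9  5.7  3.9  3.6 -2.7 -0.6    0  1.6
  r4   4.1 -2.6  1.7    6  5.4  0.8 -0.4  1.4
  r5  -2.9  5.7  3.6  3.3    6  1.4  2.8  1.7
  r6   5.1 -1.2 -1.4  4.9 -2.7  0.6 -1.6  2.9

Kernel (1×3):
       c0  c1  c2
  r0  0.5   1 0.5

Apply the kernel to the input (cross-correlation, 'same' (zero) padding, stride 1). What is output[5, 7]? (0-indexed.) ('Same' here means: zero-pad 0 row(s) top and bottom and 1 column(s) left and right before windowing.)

3.1

The receptive field on the zero-padded input at this output position is [2.8 1.7 0]. Elementwise product with the kernel and sum: 2.8·0.5 + 1.7·1 + 0·0.5.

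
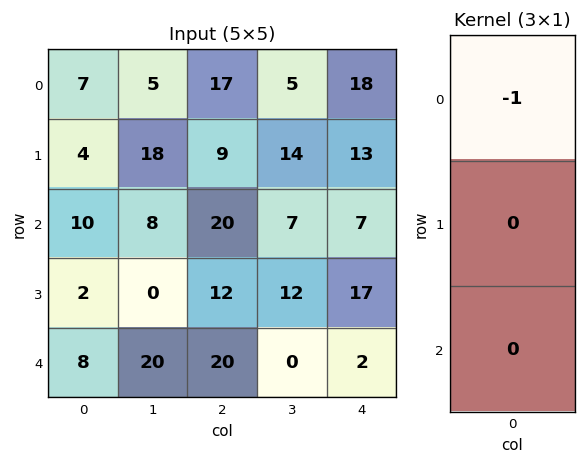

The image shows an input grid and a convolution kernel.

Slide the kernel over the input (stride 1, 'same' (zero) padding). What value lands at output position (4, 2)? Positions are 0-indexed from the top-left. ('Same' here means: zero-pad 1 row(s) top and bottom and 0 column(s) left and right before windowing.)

-12

The receptive field on the zero-padded input at this output position is [12 / 20 / 0]. Elementwise product with the kernel and sum: 12·-1.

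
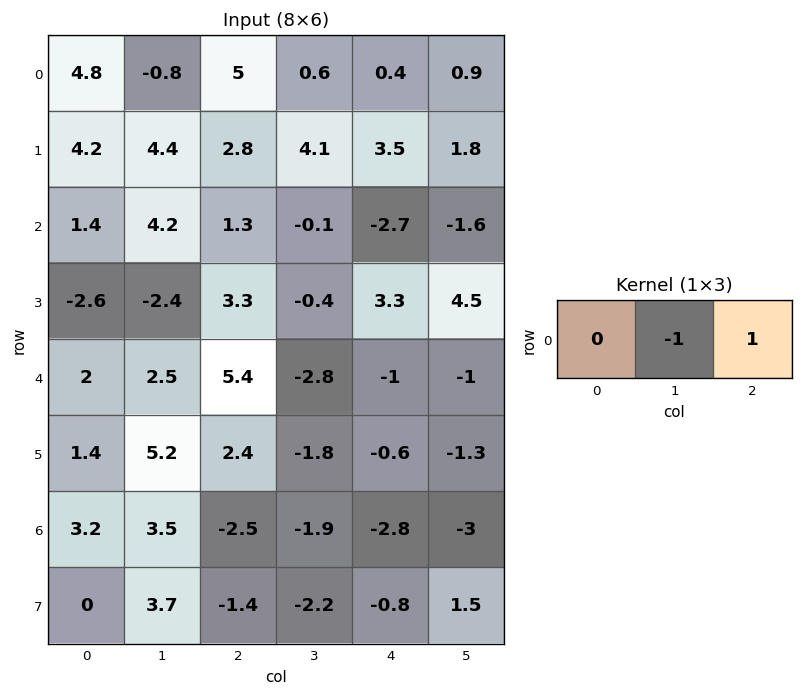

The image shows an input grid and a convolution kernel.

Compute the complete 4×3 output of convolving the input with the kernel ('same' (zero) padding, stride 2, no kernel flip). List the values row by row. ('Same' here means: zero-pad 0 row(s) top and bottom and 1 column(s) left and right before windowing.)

Output[0,0]: The receptive field on the zero-padded input at this output position is [0 4.8 -0.8]. Elementwise product with the kernel and sum: 4.8·-1 + -0.8·1.
Output[0,1]: The receptive field on the zero-padded input at this output position is [-0.8 5 0.6]. Elementwise product with the kernel and sum: 5·-1 + 0.6·1.

-5.6 -4.4 0.5
2.8 -1.4 1.1
0.5 -8.2 0
0.3 0.6 -0.2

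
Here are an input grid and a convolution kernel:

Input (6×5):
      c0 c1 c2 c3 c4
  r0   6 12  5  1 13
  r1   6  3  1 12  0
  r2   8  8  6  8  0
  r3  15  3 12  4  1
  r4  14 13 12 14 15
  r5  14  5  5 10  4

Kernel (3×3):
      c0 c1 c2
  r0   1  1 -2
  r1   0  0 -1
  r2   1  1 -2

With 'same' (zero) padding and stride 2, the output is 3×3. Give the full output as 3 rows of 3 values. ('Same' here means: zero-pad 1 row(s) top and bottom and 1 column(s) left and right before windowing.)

Output[0,0]: The receptive field on the zero-padded input at this output position is [0 0 0 / 0 6 12 / 0 6 3]. Elementwise product with the kernel and sum: 0·1 + 0·1 + 0·-2 + 12·-1 + 0·1 + 6·1 + 3·-2.
Output[0,1]: The receptive field on the zero-padded input at this output position is [0 0 0 / 12 5 1 / 3 1 12]. Elementwise product with the kernel and sum: 0·1 + 0·1 + 0·-2 + 1·-1 + 3·1 + 1·1 + 12·-2.

-12 -21 12
1 -21 17
0 -17 19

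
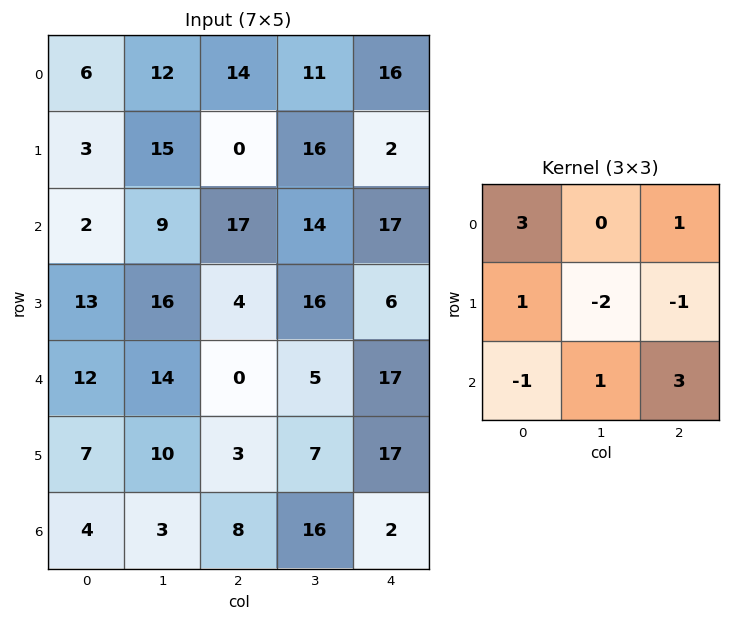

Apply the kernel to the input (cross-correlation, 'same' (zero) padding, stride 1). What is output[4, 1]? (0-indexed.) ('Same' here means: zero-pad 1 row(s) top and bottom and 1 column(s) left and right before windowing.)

39

The receptive field on the zero-padded input at this output position is [13 16 4 / 12 14 0 / 7 10 3]. Elementwise product with the kernel and sum: 13·3 + 4·1 + 12·1 + 14·-2 + 0·-1 + 7·-1 + 10·1 + 3·3.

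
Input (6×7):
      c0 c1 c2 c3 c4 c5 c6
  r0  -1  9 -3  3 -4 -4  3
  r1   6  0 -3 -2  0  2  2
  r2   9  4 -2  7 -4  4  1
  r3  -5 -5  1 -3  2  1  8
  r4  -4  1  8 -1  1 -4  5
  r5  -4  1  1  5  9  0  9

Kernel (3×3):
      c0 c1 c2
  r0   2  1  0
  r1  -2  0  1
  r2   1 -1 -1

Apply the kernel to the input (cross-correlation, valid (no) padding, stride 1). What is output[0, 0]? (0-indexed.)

-1

The receptive field on the input at this output position is [-1 9 -3 / 6 0 -3 / 9 4 -2]. Elementwise product with the kernel and sum: -1·2 + 9·1 + 6·-2 + -3·1 + 9·1 + 4·-1 + -2·-1.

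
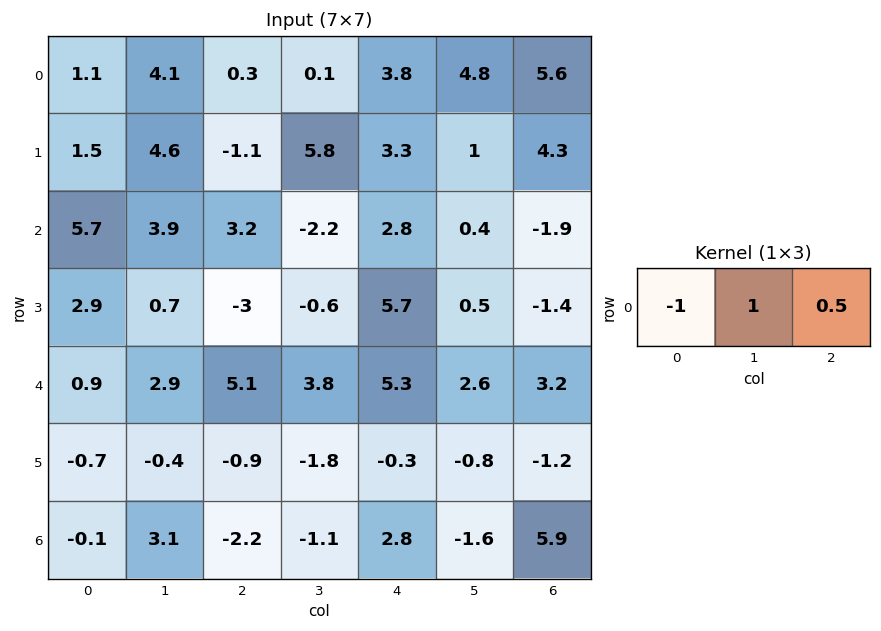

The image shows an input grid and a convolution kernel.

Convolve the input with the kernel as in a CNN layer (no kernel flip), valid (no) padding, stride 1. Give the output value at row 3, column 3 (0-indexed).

6.55

The receptive field on the input at this output position is [-0.6 5.7 0.5]. Elementwise product with the kernel and sum: -0.6·-1 + 5.7·1 + 0.5·0.5.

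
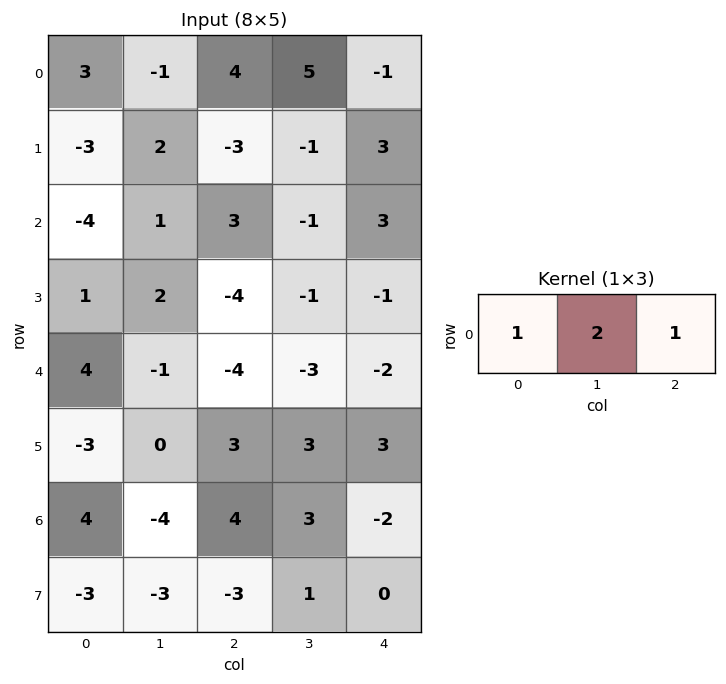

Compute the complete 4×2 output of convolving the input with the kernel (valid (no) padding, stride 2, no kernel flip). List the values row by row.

Output[0,0]: The receptive field on the input at this output position is [3 -1 4]. Elementwise product with the kernel and sum: 3·1 + -1·2 + 4·1.
Output[0,1]: The receptive field on the input at this output position is [4 5 -1]. Elementwise product with the kernel and sum: 4·1 + 5·2 + -1·1.

5 13
1 4
-2 -12
0 8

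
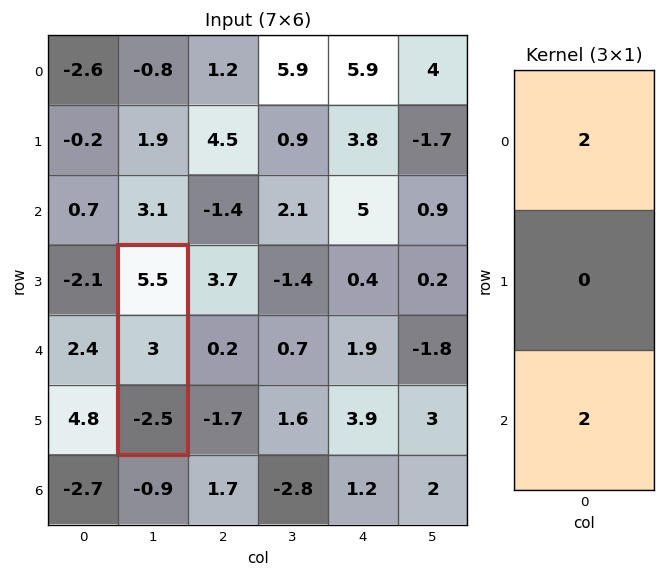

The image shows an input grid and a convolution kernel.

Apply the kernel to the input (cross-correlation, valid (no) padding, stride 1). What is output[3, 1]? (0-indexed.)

The receptive field on the input at this output position is [5.5 / 3 / -2.5]. Elementwise product with the kernel and sum: 5.5·2 + -2.5·2.

6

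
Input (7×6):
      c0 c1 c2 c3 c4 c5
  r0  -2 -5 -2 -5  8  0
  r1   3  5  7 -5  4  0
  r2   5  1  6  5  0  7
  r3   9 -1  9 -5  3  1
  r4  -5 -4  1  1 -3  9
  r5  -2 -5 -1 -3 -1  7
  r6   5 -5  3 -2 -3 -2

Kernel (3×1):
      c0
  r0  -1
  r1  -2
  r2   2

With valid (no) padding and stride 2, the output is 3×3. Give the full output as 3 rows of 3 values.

6 0 -16
-33 -22 -12
19 7 -1

Output[0,0]: The receptive field on the input at this output position is [-2 / 3 / 5]. Elementwise product with the kernel and sum: -2·-1 + 3·-2 + 5·2.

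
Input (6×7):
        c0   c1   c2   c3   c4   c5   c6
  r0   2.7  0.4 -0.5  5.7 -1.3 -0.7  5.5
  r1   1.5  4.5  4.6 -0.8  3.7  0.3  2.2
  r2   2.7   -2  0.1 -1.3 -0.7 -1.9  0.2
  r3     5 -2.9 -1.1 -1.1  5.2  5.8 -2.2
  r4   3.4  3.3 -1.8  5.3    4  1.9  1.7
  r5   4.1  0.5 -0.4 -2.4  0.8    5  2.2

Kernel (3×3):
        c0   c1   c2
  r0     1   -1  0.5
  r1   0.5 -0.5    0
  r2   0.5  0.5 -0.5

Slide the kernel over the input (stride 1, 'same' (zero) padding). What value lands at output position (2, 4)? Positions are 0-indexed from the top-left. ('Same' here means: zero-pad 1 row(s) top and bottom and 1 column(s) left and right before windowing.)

The receptive field on the zero-padded input at this output position is [-0.8 3.7 0.3 / -1.3 -0.7 -1.9 / -1.1 5.2 5.8]. Elementwise product with the kernel and sum: -0.8·1 + 3.7·-1 + 0.3·0.5 + -1.3·0.5 + -0.7·-0.5 + -1.1·0.5 + 5.2·0.5 + 5.8·-0.5.

-5.5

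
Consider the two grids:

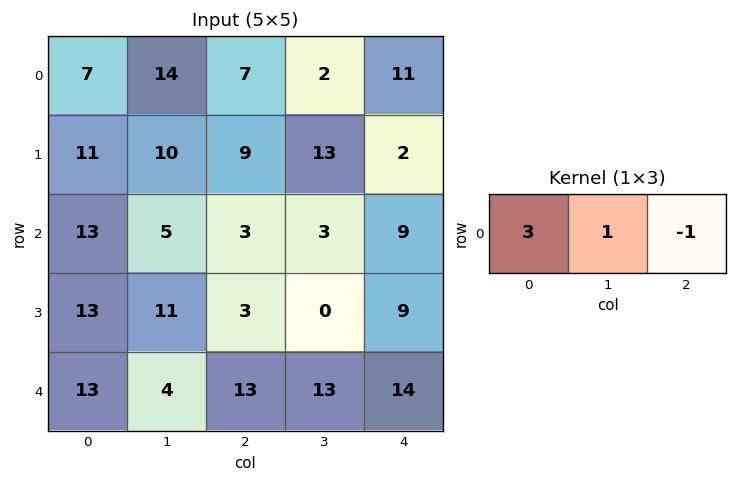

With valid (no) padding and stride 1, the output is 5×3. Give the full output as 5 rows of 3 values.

Output[0,0]: The receptive field on the input at this output position is [7 14 7]. Elementwise product with the kernel and sum: 7·3 + 14·1 + 7·-1.

28 47 12
34 26 38
41 15 3
47 36 0
30 12 38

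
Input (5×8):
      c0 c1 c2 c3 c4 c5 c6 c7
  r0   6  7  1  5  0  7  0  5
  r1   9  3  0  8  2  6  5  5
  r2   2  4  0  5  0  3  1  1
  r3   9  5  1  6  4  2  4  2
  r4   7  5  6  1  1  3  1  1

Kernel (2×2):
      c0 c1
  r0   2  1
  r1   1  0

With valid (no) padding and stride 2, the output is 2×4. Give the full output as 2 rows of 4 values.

28 7 9 10
17 6 7 7

Output[0,0]: The receptive field on the input at this output position is [6 7 / 9 3]. Elementwise product with the kernel and sum: 6·2 + 7·1 + 9·1.
Output[0,1]: The receptive field on the input at this output position is [1 5 / 0 8]. Elementwise product with the kernel and sum: 1·2 + 5·1 + 0·1.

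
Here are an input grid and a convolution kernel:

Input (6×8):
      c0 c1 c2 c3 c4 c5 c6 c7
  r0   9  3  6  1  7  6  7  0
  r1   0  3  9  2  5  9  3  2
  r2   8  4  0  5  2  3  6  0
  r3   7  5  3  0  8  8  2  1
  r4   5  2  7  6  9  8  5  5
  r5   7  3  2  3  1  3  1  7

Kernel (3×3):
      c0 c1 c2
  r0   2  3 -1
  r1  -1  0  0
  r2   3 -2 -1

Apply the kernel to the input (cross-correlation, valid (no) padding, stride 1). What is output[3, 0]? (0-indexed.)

The receptive field on the input at this output position is [7 5 3 / 5 2 7 / 7 3 2]. Elementwise product with the kernel and sum: 7·2 + 5·3 + 3·-1 + 5·-1 + 7·3 + 3·-2 + 2·-1.

34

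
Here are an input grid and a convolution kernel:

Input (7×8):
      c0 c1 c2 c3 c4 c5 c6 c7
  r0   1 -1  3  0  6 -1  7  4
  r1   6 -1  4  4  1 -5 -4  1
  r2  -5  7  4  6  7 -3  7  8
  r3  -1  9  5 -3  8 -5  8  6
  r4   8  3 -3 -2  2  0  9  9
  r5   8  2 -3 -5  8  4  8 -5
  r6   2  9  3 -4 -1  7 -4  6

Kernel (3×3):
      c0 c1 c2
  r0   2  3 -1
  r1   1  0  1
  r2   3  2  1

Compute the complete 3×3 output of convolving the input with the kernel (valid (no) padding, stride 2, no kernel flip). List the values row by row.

Output[0,0]: The receptive field on the input at this output position is [1 -1 3 / 6 -1 4 / -5 7 4]. Elementwise product with the kernel and sum: 1·2 + -1·3 + 3·-1 + 6·1 + 4·1 + -5·3 + 7·2 + 4·1.

9 36 21
38 21 29
60 -9 18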